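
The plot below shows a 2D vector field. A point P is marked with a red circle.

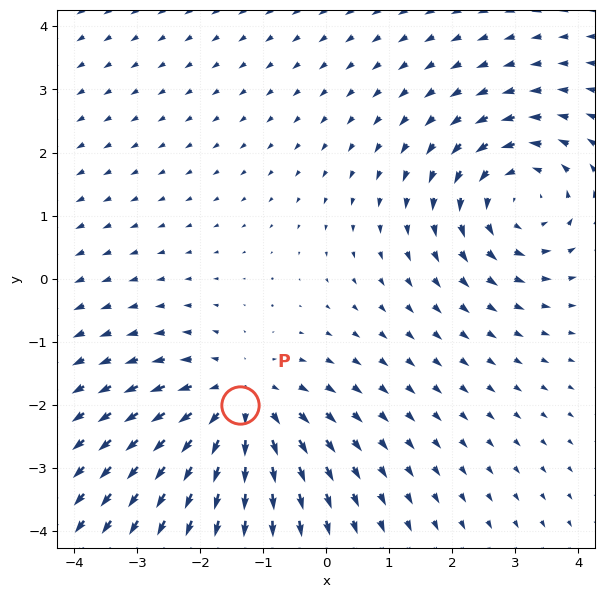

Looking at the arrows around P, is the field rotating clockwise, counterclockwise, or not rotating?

not rotating

Near P at (-1.4, -2.0) the arrows show no circulation. The curl there is ≈0.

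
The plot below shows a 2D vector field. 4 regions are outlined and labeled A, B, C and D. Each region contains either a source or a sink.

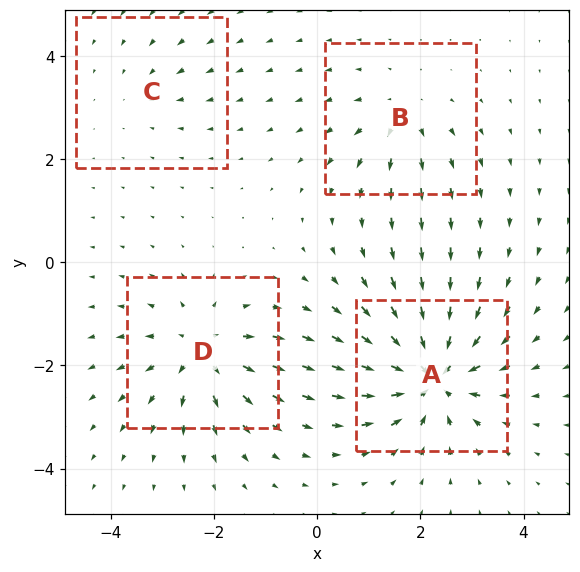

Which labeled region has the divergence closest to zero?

Divergence at each region's feature centre — A: about -9, B: about +4, C: about -2, D: about +6. Region C is closest to zero.

C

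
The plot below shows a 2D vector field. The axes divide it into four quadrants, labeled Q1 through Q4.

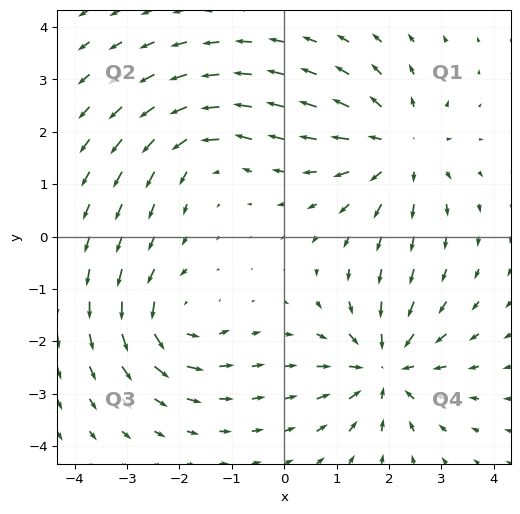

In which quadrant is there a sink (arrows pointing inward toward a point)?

The sink sits at approximately (1.9, -2.5), which lies in quadrant Q4. The divergence there is about -5, negative as expected for a sink.

Q4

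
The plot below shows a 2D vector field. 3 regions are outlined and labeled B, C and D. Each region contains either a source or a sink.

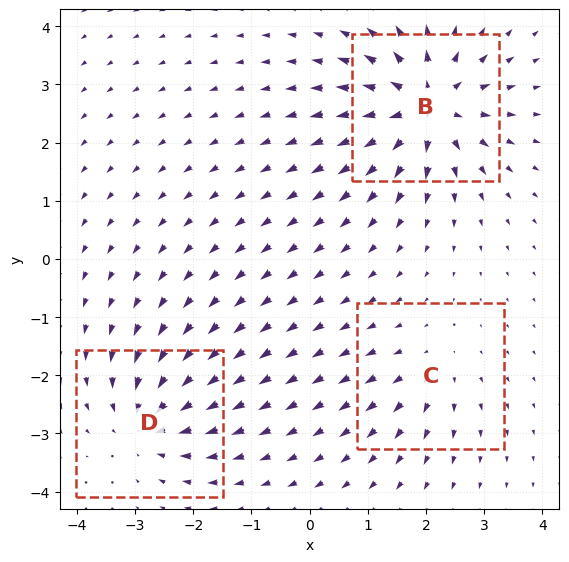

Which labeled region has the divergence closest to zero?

Divergence at each region's feature centre — B: about +6, C: about +3, D: about -4. Region C is closest to zero.

C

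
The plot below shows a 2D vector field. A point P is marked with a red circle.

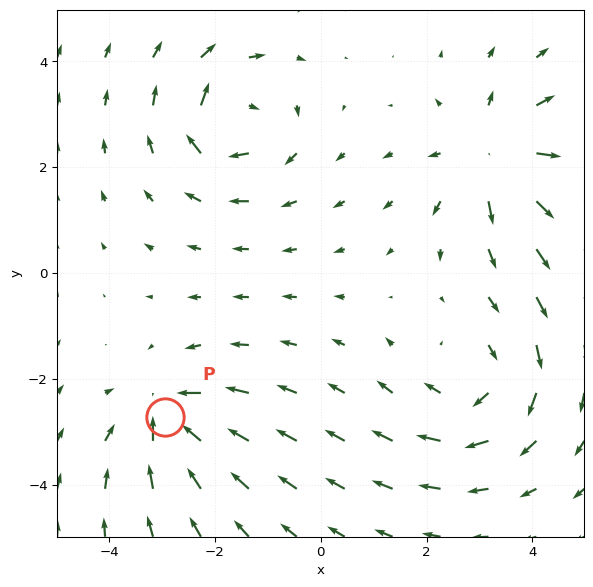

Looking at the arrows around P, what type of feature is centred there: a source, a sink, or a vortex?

At P (-2.9, -2.7) the arrows converge inward. Divergence about -5, curl ≈0 — negative divergence with near-zero curl is a sink.

sink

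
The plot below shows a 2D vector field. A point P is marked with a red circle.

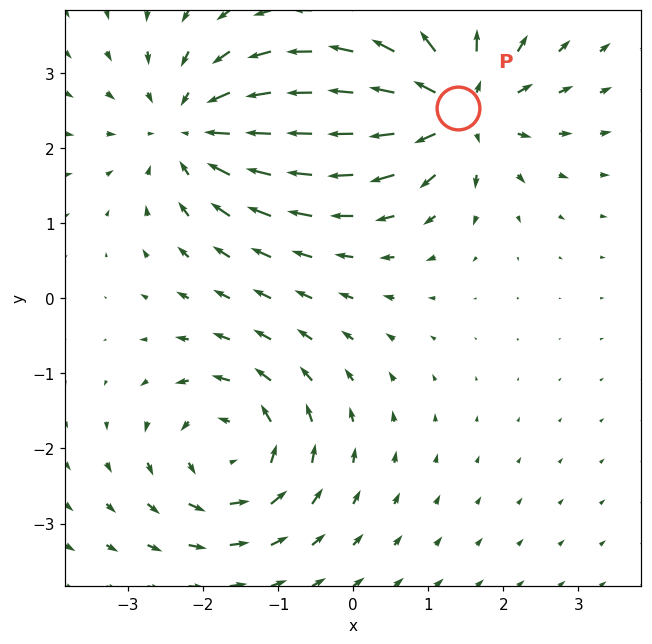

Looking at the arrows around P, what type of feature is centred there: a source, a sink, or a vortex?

source

At P (1.4, 2.5) the arrows spread outward. Divergence about +6, curl ≈0 — positive divergence with near-zero curl is a source.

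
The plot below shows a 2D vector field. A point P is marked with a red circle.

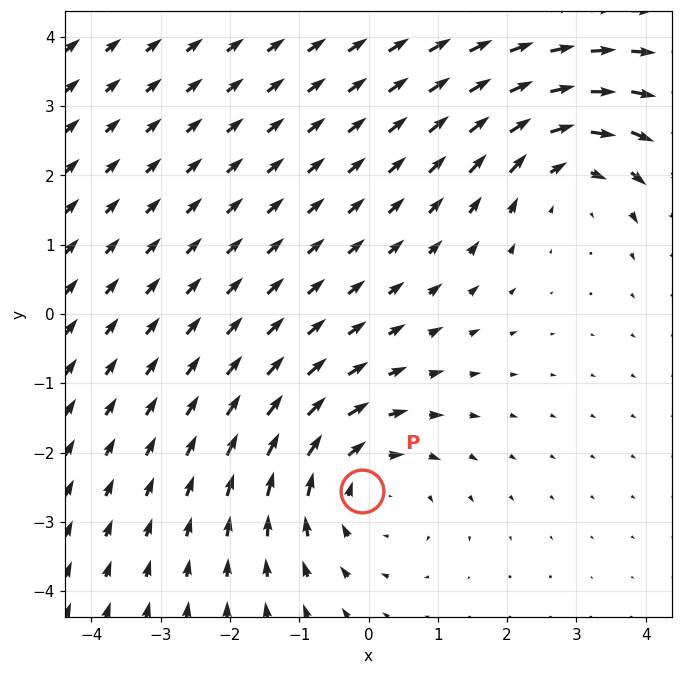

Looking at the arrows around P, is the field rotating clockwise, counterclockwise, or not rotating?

clockwise

Near P at (-0.1, -2.6) the arrows circulate clockwise. The curl (z-component) there is about -3; negative curl means clockwise rotation.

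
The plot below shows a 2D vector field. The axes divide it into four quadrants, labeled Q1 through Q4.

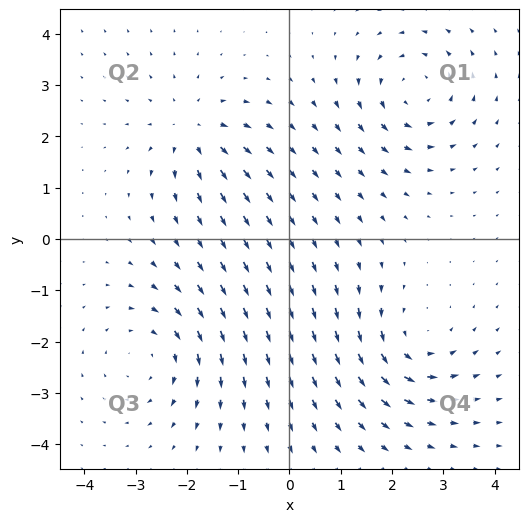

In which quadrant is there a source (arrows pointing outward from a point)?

The source sits at approximately (-1.9, 2.1), which lies in quadrant Q2. The divergence there is about +5, positive as expected for a source.

Q2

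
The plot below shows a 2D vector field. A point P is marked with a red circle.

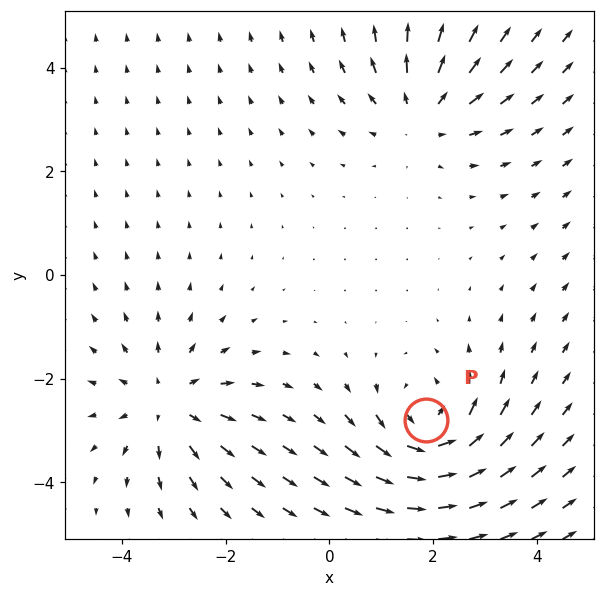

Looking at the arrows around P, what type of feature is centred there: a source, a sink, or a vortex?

vortex

At P (1.9, -2.8) the arrows circulate counterclockwise. Divergence ≈0, curl about +5 — near-zero divergence with nonzero curl is a vortex.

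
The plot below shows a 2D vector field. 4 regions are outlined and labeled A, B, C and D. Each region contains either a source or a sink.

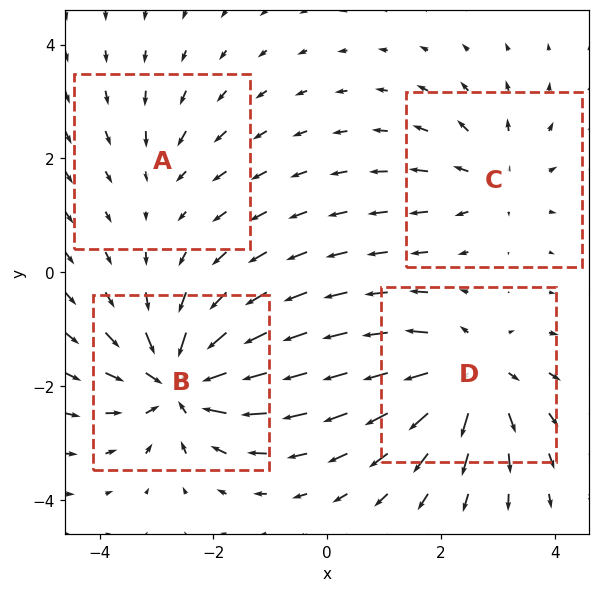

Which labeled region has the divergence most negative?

Divergence at each region's feature centre — A: about -2, B: about -7, C: about +4, D: about +6. Region B is most negative.

B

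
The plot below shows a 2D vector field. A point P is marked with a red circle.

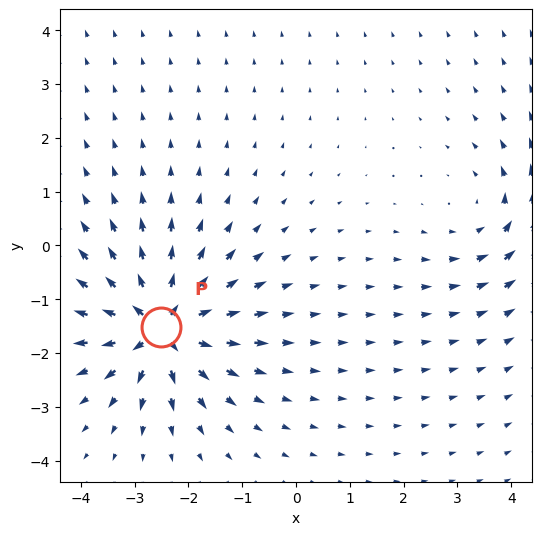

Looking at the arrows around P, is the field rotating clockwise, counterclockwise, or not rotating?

Near P at (-2.5, -1.5) the arrows show no circulation. The curl there is ≈0.

not rotating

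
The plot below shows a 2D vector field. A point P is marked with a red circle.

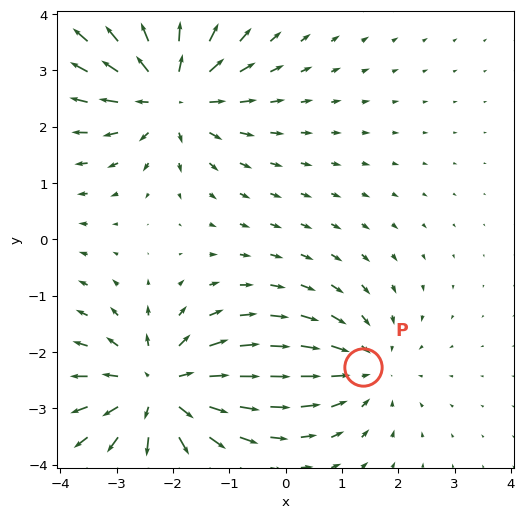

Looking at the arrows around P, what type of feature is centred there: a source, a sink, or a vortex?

sink

At P (1.4, -2.3) the arrows converge inward. Divergence about -3, curl ≈0 — negative divergence with near-zero curl is a sink.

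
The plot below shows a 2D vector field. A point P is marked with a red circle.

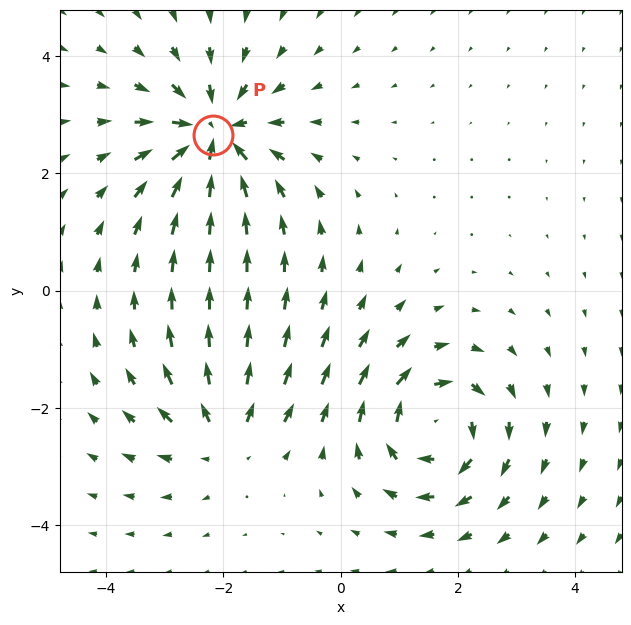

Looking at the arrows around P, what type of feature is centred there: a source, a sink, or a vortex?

sink

At P (-2.2, 2.7) the arrows converge inward. Divergence about -5, curl ≈0 — negative divergence with near-zero curl is a sink.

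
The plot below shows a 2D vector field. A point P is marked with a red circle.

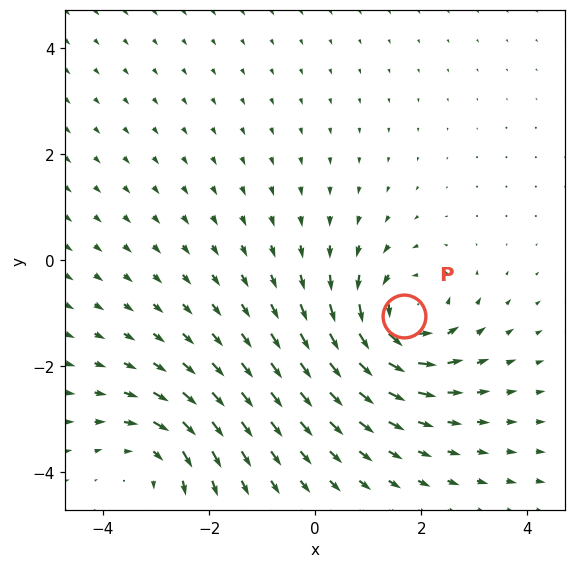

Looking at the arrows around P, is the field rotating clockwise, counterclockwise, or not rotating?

counterclockwise

Near P at (1.7, -1.0) the arrows circulate counterclockwise. The curl (z-component) there is about +5; positive curl means counterclockwise rotation.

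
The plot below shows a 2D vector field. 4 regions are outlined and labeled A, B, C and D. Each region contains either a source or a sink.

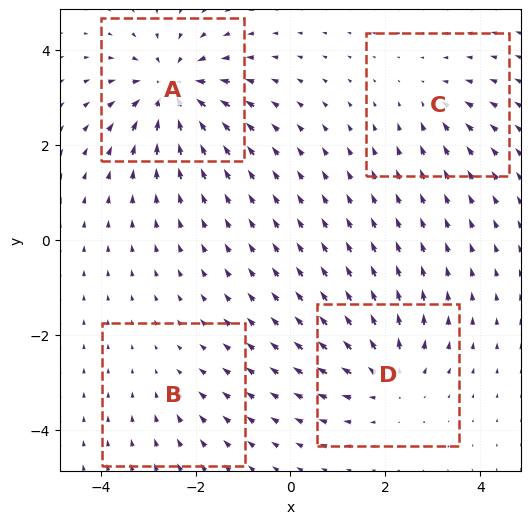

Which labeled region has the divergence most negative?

A

Divergence at each region's feature centre — A: about -8, B: about -2, C: about -3, D: about +5. Region A is most negative.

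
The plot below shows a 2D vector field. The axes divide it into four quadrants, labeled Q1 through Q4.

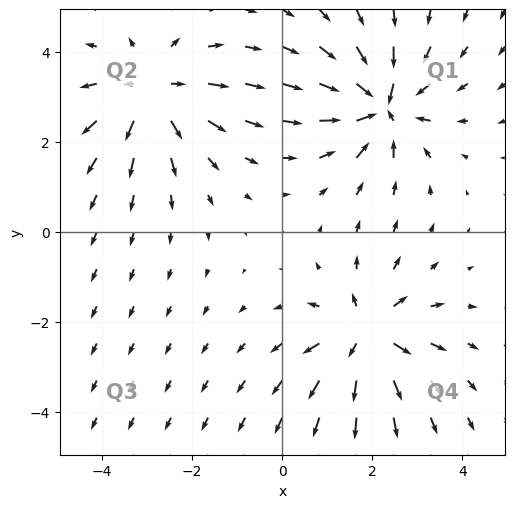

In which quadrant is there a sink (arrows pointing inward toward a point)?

The sink sits at approximately (2.2, 2.8), which lies in quadrant Q1. The divergence there is about -6, negative as expected for a sink.

Q1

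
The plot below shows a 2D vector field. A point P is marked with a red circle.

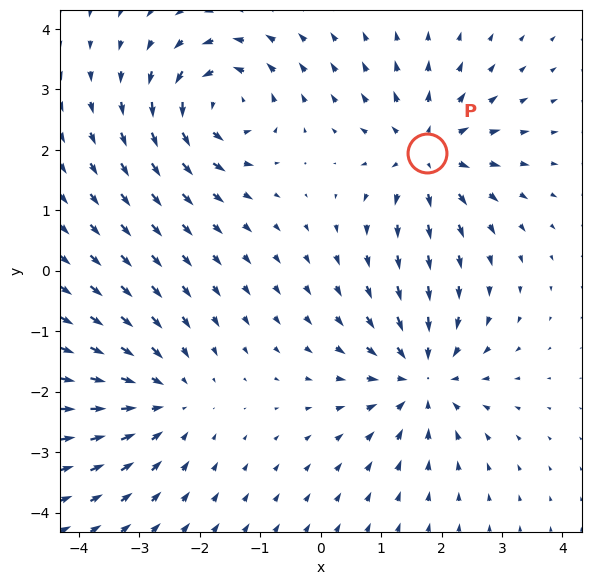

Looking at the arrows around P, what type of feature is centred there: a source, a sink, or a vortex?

At P (1.8, 1.9) the arrows spread outward. Divergence about +5, curl ≈0 — positive divergence with near-zero curl is a source.

source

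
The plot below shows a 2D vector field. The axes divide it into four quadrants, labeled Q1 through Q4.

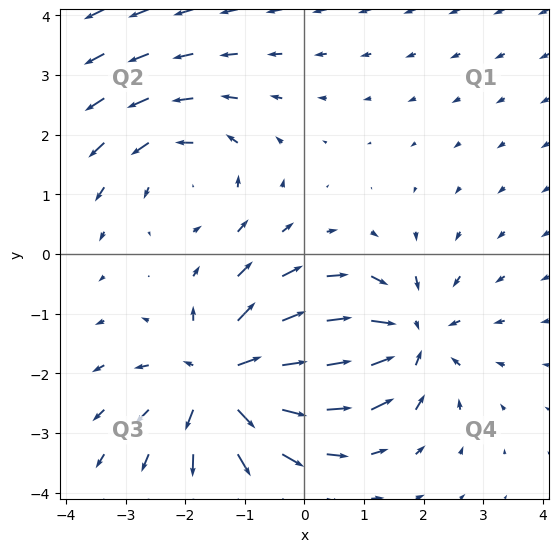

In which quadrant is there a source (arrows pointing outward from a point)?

Q3

The source sits at approximately (-1.4, -2.1), which lies in quadrant Q3. The divergence there is about +5, positive as expected for a source.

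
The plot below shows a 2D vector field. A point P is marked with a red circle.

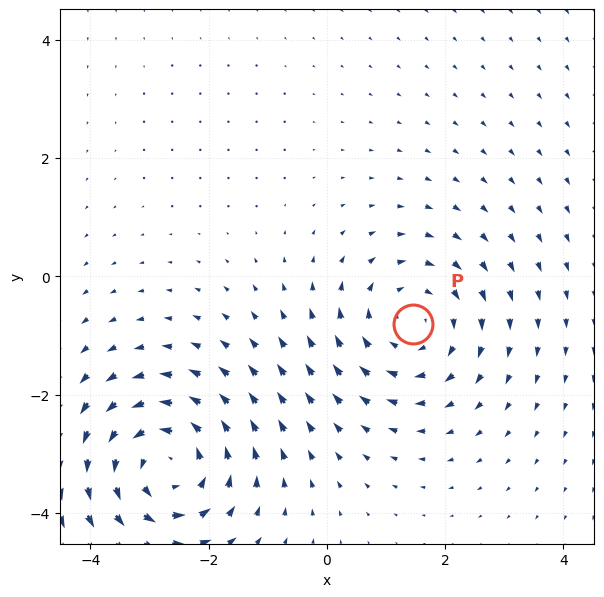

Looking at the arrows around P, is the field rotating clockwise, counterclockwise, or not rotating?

clockwise

Near P at (1.5, -0.8) the arrows circulate clockwise. The curl (z-component) there is about -2; negative curl means clockwise rotation.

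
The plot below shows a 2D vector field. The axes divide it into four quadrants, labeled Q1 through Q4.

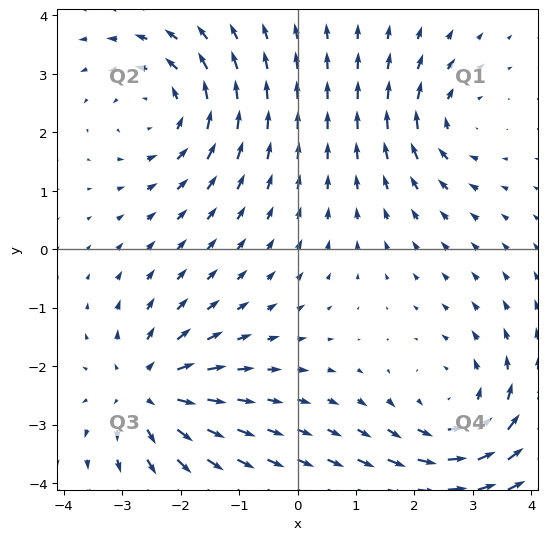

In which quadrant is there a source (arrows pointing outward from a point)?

Q3

The source sits at approximately (-2.6, -2.4), which lies in quadrant Q3. The divergence there is about +5, positive as expected for a source.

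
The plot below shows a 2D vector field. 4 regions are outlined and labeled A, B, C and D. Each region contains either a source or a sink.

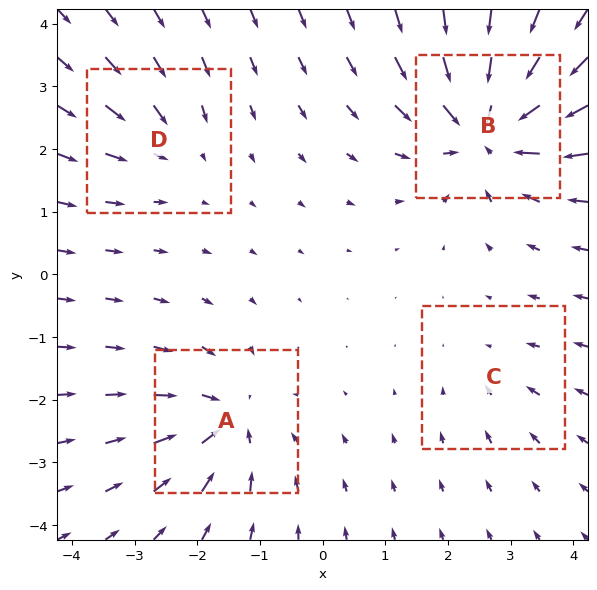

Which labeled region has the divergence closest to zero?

Divergence at each region's feature centre — A: about -5, B: about -8, C: about -2, D: about -3. Region C is closest to zero.

C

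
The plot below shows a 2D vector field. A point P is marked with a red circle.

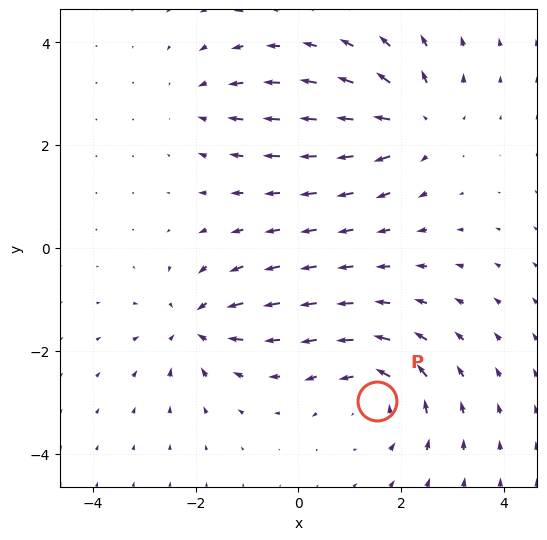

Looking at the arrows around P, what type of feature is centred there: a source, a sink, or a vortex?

vortex

At P (1.5, -3.0) the arrows circulate counterclockwise. Divergence ≈0, curl about +5 — near-zero divergence with nonzero curl is a vortex.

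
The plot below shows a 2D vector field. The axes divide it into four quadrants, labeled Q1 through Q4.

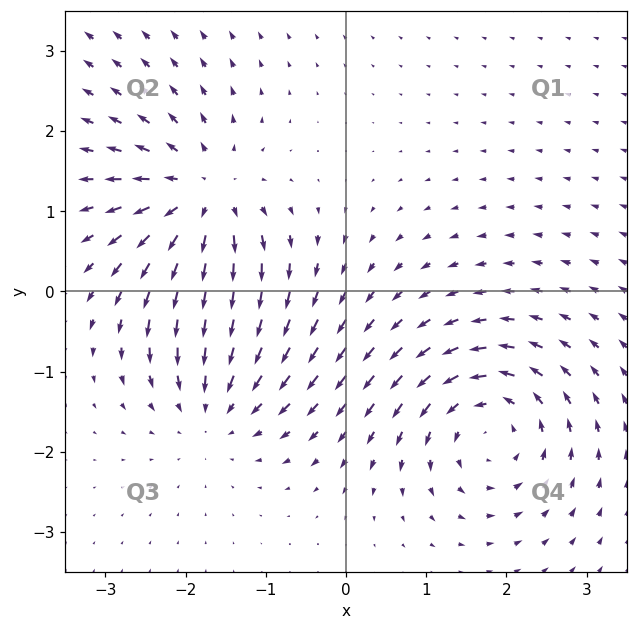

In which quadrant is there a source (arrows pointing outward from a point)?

The source sits at approximately (-1.8, 1.2), which lies in quadrant Q2. The divergence there is about +5, positive as expected for a source.

Q2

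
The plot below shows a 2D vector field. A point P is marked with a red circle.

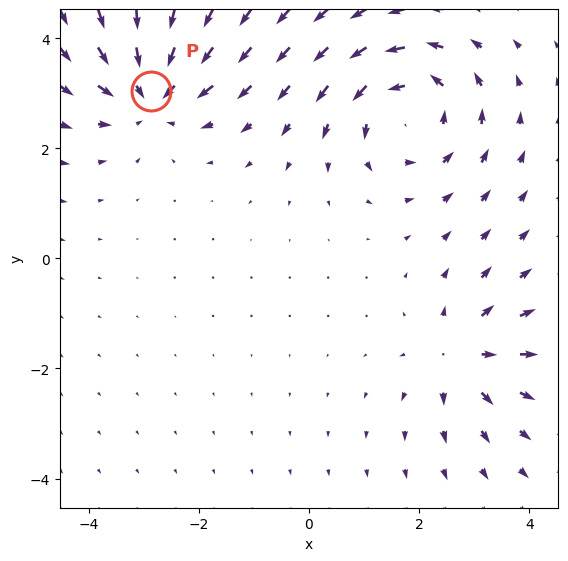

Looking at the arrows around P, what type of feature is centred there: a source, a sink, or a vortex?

sink

At P (-2.9, 3.0) the arrows converge inward. Divergence about -5, curl ≈0 — negative divergence with near-zero curl is a sink.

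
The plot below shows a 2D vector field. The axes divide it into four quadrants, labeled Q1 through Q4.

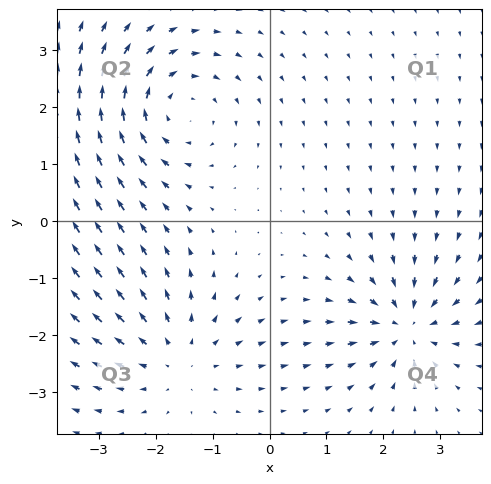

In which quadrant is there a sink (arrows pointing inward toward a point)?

The sink sits at approximately (2.4, -1.8), which lies in quadrant Q4. The divergence there is about -4, negative as expected for a sink.

Q4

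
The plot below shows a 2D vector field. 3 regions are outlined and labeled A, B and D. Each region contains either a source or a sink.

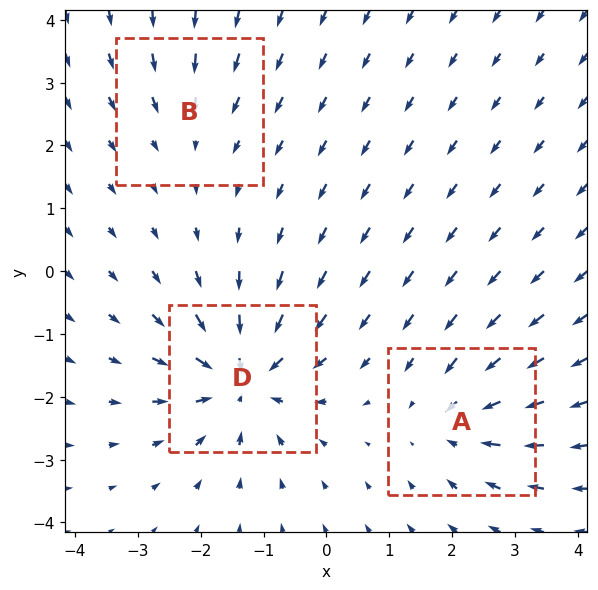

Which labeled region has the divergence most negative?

D

Divergence at each region's feature centre — A: about -4, B: about -2, D: about -6. Region D is most negative.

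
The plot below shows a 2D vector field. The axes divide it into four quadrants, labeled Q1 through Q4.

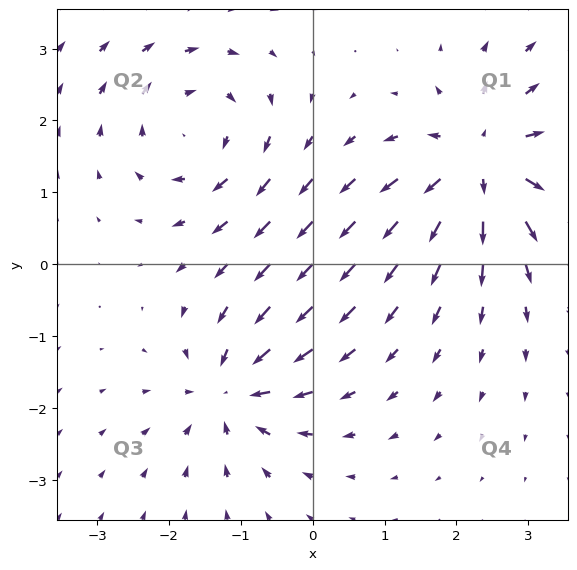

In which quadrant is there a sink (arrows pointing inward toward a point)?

Q3

The sink sits at approximately (-1.1, -1.8), which lies in quadrant Q3. The divergence there is about -5, negative as expected for a sink.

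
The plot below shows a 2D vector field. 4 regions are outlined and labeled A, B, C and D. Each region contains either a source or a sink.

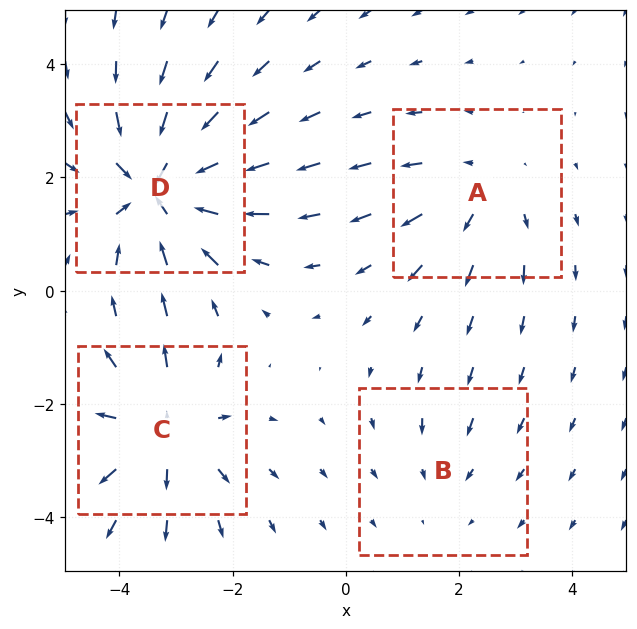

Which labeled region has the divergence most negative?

Divergence at each region's feature centre — A: about +3, B: about -2, C: about +5, D: about -6. Region D is most negative.

D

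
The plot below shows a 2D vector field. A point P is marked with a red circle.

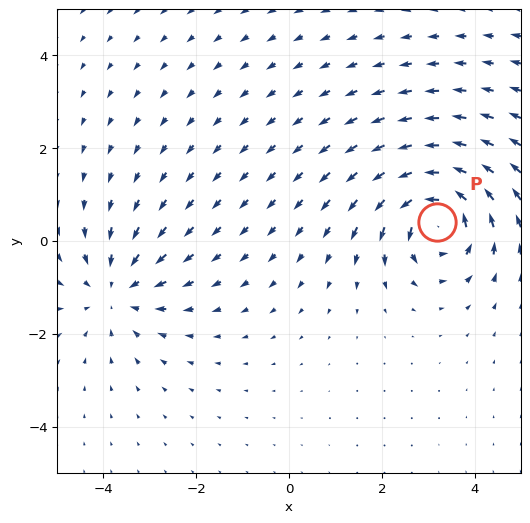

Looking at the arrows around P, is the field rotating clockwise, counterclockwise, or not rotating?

Near P at (3.2, 0.4) the arrows circulate counterclockwise. The curl (z-component) there is about +5; positive curl means counterclockwise rotation.

counterclockwise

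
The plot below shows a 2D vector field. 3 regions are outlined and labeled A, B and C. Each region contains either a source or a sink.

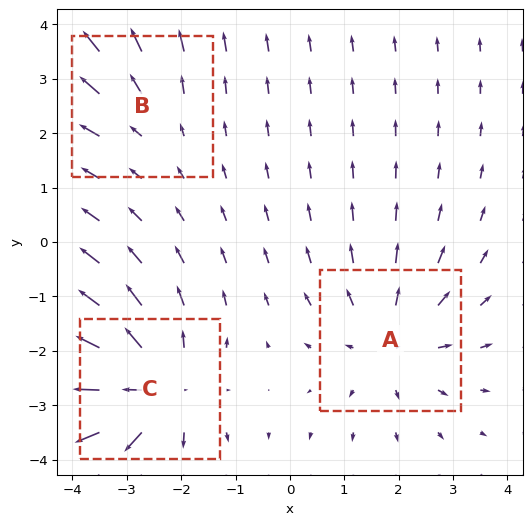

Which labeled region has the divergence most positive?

Divergence at each region's feature centre — A: about +3, B: about +2, C: about +5. Region C is most positive.

C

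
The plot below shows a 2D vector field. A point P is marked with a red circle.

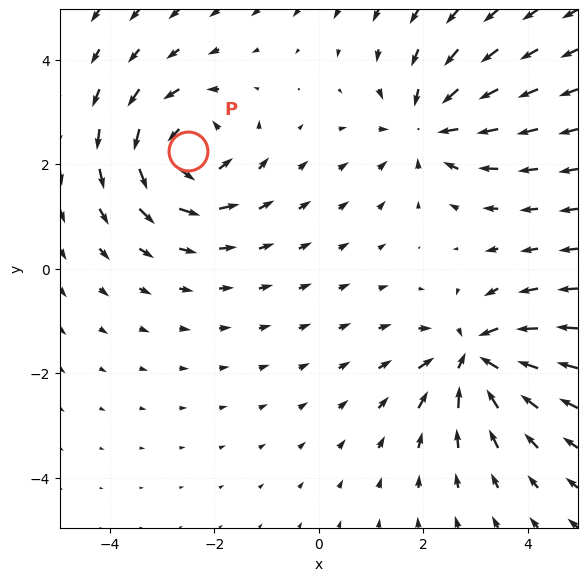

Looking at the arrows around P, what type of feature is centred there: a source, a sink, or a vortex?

At P (-2.5, 2.3) the arrows circulate counterclockwise. Divergence ≈0, curl about +6 — near-zero divergence with nonzero curl is a vortex.

vortex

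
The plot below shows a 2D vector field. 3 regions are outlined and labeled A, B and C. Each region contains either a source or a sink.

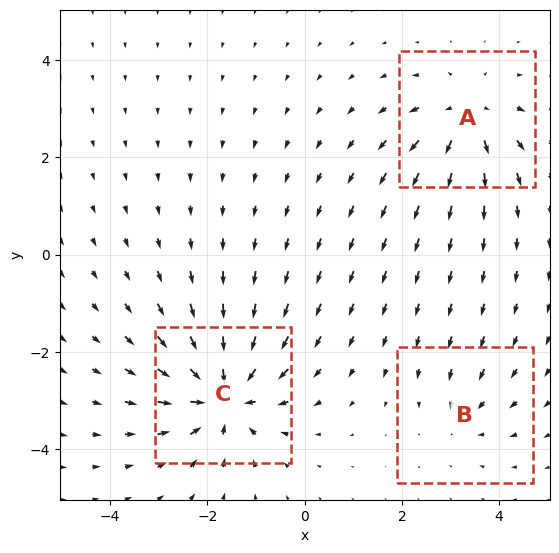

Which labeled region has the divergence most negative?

Divergence at each region's feature centre — A: about +4, B: about -2, C: about -6. Region C is most negative.

C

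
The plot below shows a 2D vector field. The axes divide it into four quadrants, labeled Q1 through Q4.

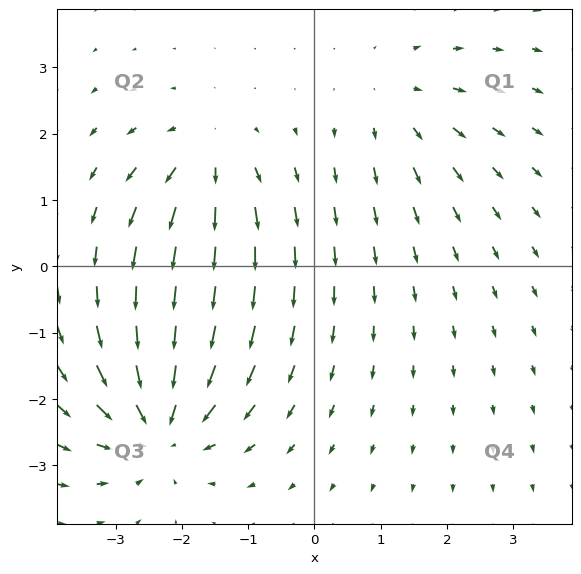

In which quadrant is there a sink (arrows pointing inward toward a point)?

Q3

The sink sits at approximately (-2.3, -2.4), which lies in quadrant Q3. The divergence there is about -5, negative as expected for a sink.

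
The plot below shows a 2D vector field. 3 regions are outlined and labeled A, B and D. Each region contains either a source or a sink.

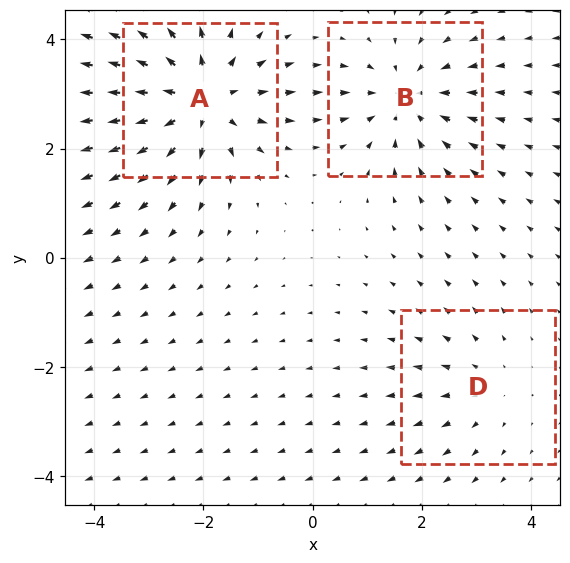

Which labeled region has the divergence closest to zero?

D

Divergence at each region's feature centre — A: about +4, B: about -3, D: about +2. Region D is closest to zero.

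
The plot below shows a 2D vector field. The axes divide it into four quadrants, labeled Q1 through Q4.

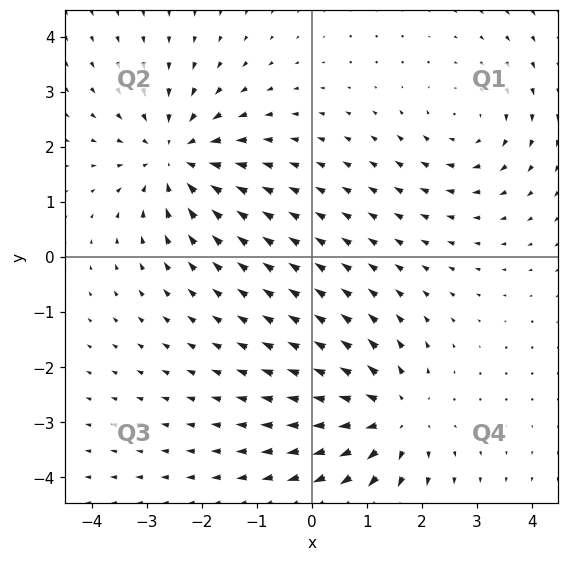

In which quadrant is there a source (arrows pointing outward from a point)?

The source sits at approximately (1.5, -2.9), which lies in quadrant Q4. The divergence there is about +5, positive as expected for a source.

Q4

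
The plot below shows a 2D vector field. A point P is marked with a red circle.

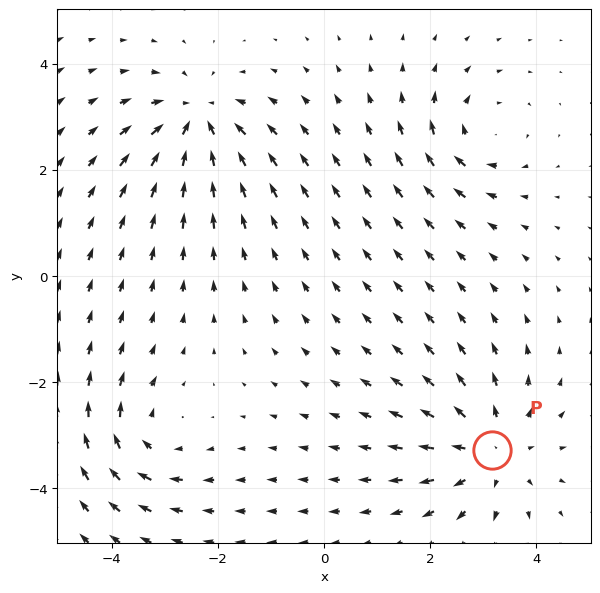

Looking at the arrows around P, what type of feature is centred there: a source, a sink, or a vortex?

source

At P (3.2, -3.3) the arrows spread outward. Divergence about +4, curl ≈0 — positive divergence with near-zero curl is a source.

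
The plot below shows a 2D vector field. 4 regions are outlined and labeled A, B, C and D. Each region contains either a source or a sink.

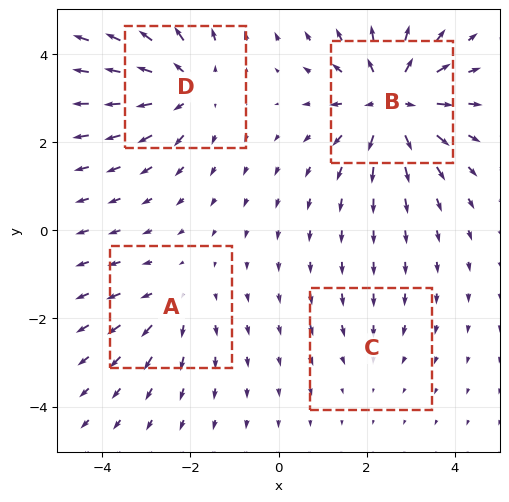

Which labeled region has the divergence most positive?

Divergence at each region's feature centre — A: about +3, B: about +7, C: about -2, D: about +5. Region B is most positive.

B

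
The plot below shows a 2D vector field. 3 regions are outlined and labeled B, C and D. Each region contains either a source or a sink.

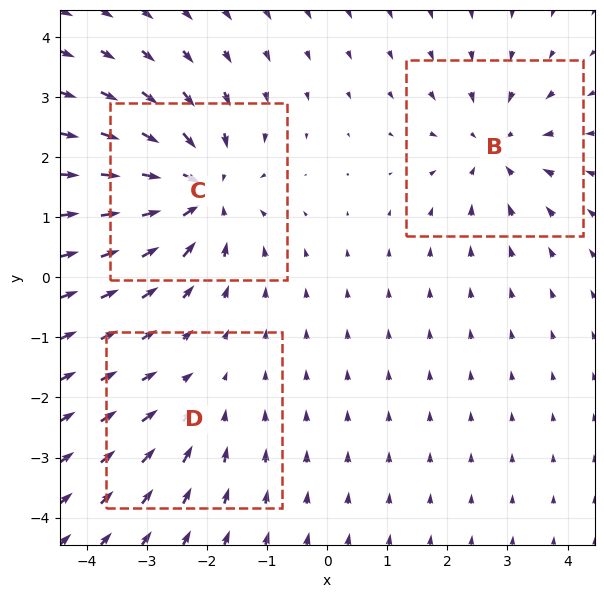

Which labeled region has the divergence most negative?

Divergence at each region's feature centre — B: about -3, C: about -5, D: about -2. Region C is most negative.

C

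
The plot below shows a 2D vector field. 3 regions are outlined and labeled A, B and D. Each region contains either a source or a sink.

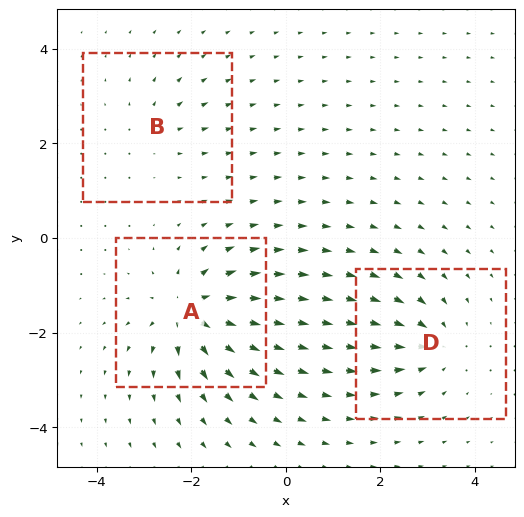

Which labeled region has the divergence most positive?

A

Divergence at each region's feature centre — A: about +6, B: about +2, D: about -4. Region A is most positive.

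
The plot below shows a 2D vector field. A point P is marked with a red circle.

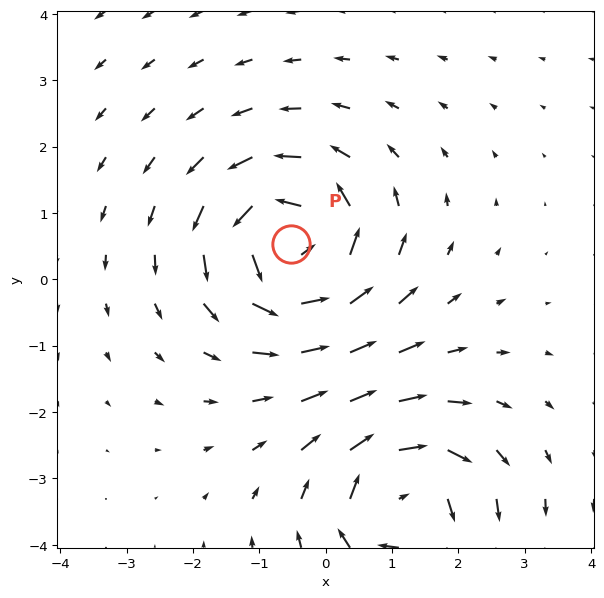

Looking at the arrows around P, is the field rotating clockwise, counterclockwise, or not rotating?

counterclockwise

Near P at (-0.5, 0.5) the arrows circulate counterclockwise. The curl (z-component) there is about +5; positive curl means counterclockwise rotation.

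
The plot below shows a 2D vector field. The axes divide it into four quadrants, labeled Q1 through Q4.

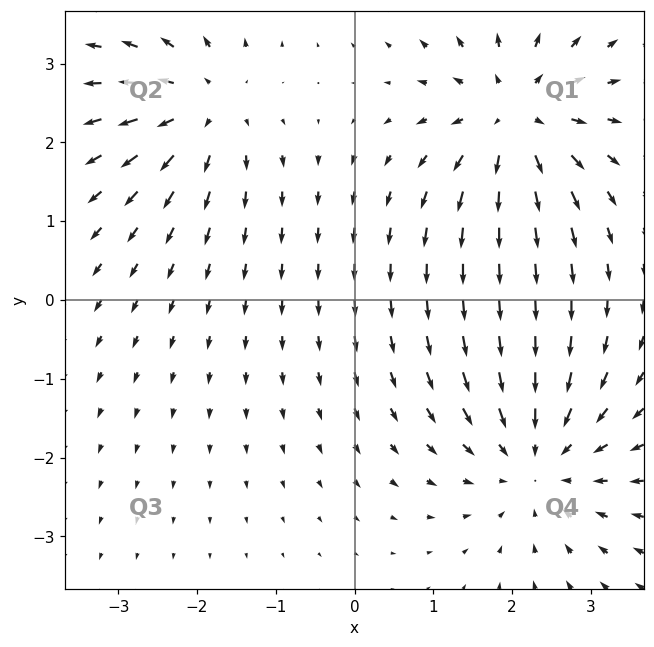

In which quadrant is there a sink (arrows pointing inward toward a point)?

Q4

The sink sits at approximately (2.3, -2.0), which lies in quadrant Q4. The divergence there is about -4, negative as expected for a sink.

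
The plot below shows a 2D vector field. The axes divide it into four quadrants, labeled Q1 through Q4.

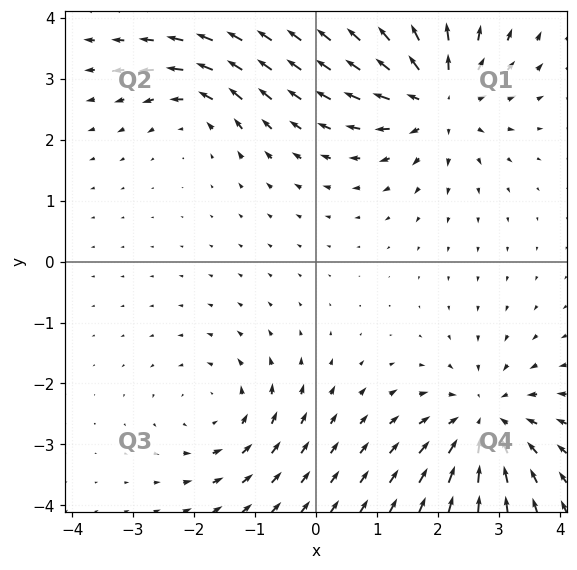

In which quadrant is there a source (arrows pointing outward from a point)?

Q1

The source sits at approximately (2.0, 2.7), which lies in quadrant Q1. The divergence there is about +6, positive as expected for a source.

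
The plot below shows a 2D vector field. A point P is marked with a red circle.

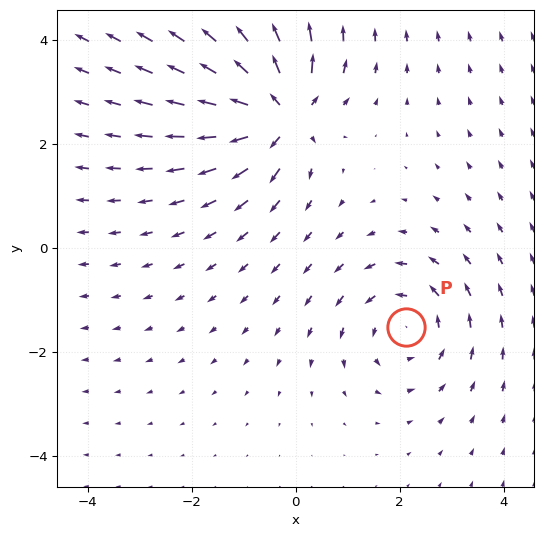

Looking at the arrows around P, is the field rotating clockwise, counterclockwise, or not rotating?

counterclockwise

Near P at (2.1, -1.5) the arrows circulate counterclockwise. The curl (z-component) there is about +3; positive curl means counterclockwise rotation.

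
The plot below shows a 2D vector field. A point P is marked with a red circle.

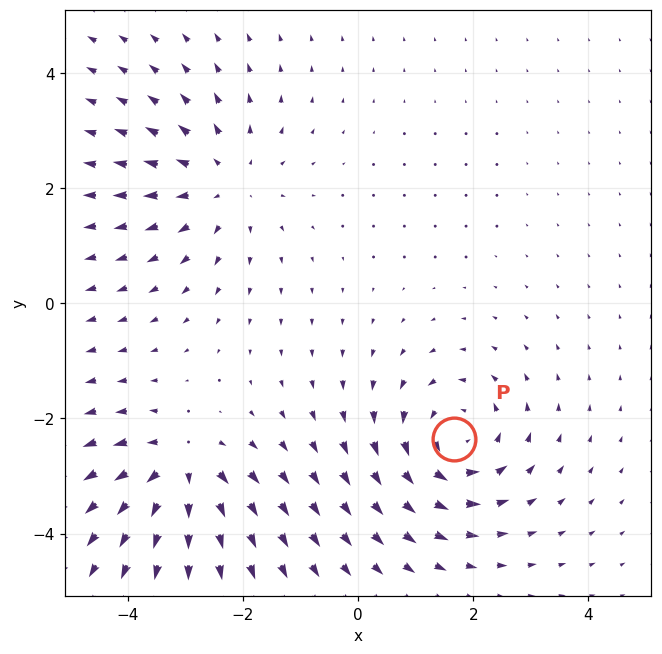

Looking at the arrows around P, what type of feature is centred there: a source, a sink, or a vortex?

At P (1.7, -2.4) the arrows circulate counterclockwise. Divergence ≈0, curl about +5 — near-zero divergence with nonzero curl is a vortex.

vortex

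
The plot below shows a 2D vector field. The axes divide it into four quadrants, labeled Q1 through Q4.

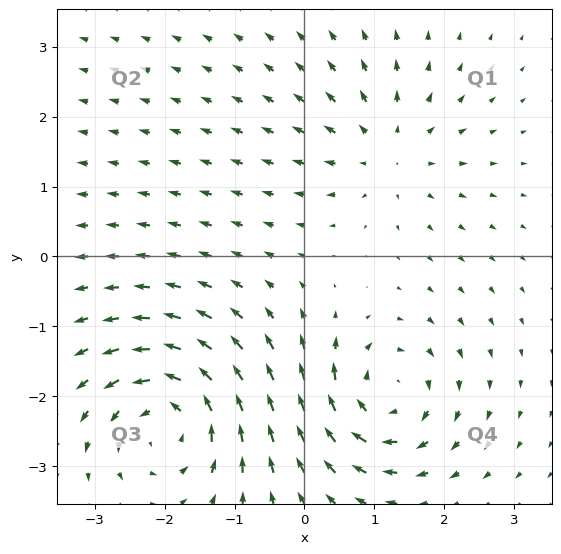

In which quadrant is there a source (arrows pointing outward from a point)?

Q1

The source sits at approximately (1.2, 1.5), which lies in quadrant Q1. The divergence there is about +3, positive as expected for a source.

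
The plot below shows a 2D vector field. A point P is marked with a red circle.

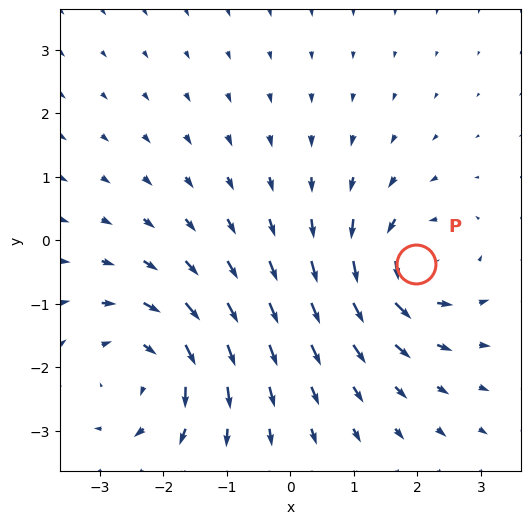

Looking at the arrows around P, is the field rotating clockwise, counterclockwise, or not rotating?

counterclockwise

Near P at (2.0, -0.4) the arrows circulate counterclockwise. The curl (z-component) there is about +6; positive curl means counterclockwise rotation.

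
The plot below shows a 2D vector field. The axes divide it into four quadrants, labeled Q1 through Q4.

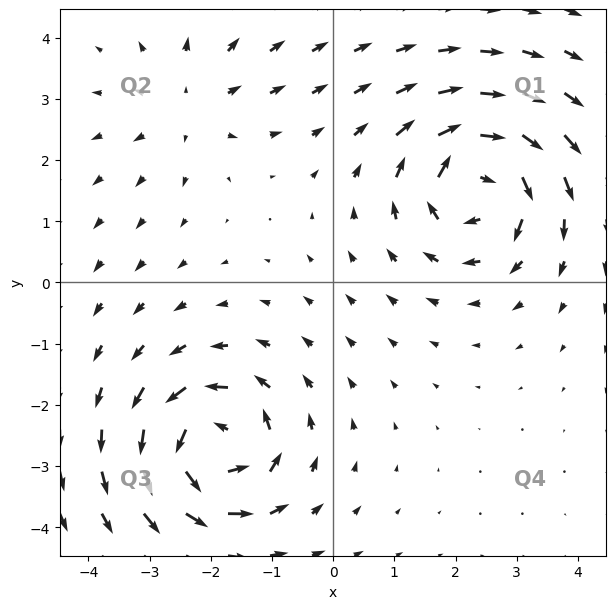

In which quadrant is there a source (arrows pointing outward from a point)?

The source sits at approximately (-2.3, 2.9), which lies in quadrant Q2. The divergence there is about +3, positive as expected for a source.

Q2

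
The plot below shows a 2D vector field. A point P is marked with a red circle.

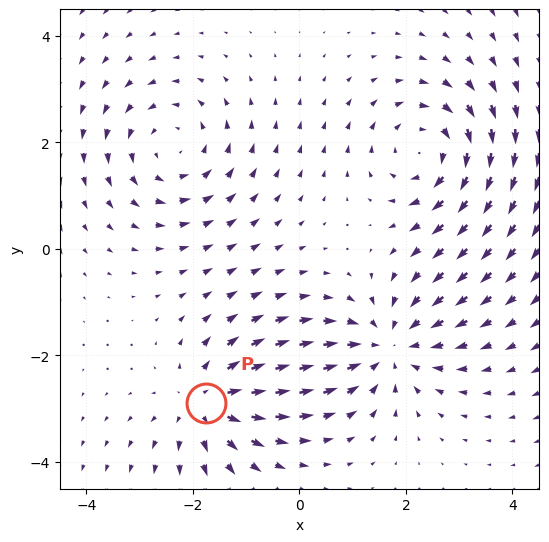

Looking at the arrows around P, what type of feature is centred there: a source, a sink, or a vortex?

At P (-1.7, -2.9) the arrows spread outward. Divergence about +4, curl ≈0 — positive divergence with near-zero curl is a source.

source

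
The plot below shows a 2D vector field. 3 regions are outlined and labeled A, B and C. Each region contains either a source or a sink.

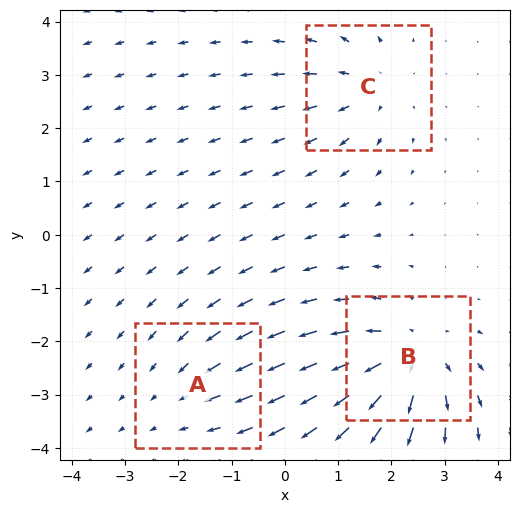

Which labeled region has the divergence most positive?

Divergence at each region's feature centre — A: about -2, B: about +5, C: about +3. Region B is most positive.

B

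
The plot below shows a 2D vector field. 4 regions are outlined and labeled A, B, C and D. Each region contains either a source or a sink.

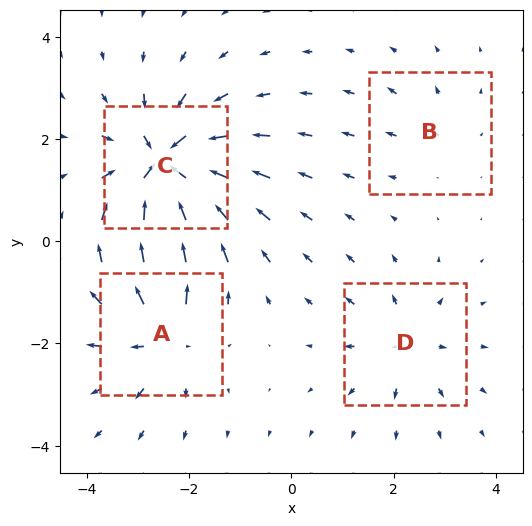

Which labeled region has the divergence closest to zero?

B

Divergence at each region's feature centre — A: about +6, B: about +2, C: about -9, D: about +4. Region B is closest to zero.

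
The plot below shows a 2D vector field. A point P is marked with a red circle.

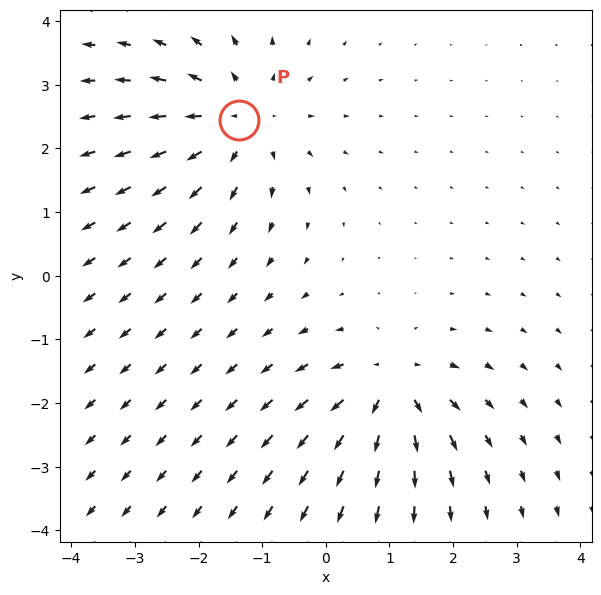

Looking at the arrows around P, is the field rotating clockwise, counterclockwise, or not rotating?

Near P at (-1.4, 2.4) the arrows show no circulation. The curl there is ≈0.

not rotating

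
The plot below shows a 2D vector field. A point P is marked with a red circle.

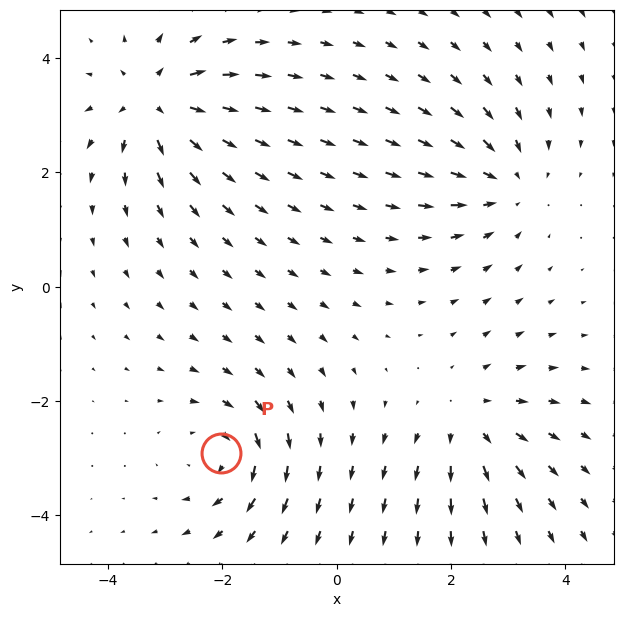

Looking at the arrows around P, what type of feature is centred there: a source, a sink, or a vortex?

At P (-2.0, -2.9) the arrows circulate clockwise. Divergence ≈0, curl about -4 — near-zero divergence with nonzero curl is a vortex.

vortex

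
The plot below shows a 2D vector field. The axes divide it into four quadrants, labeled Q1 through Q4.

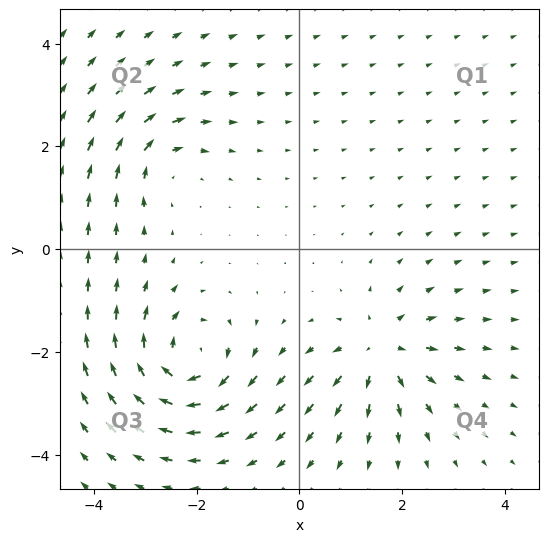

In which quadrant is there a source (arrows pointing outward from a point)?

Q4

The source sits at approximately (1.6, -2.0), which lies in quadrant Q4. The divergence there is about +4, positive as expected for a source.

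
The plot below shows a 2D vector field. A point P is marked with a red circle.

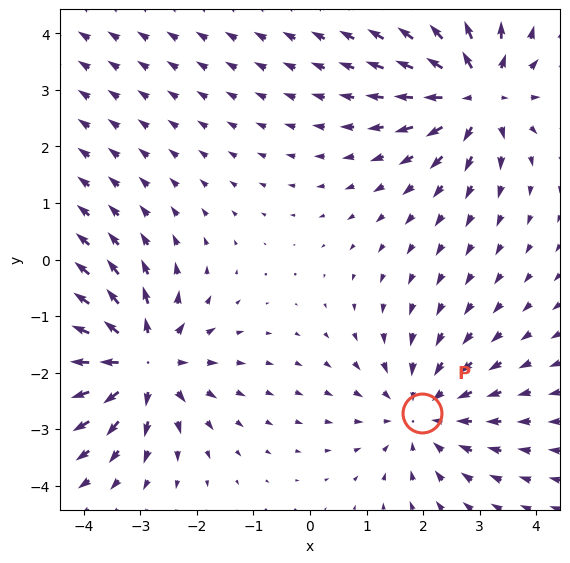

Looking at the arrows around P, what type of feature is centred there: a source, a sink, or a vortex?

At P (2.0, -2.7) the arrows converge inward. Divergence about -3, curl ≈0 — negative divergence with near-zero curl is a sink.

sink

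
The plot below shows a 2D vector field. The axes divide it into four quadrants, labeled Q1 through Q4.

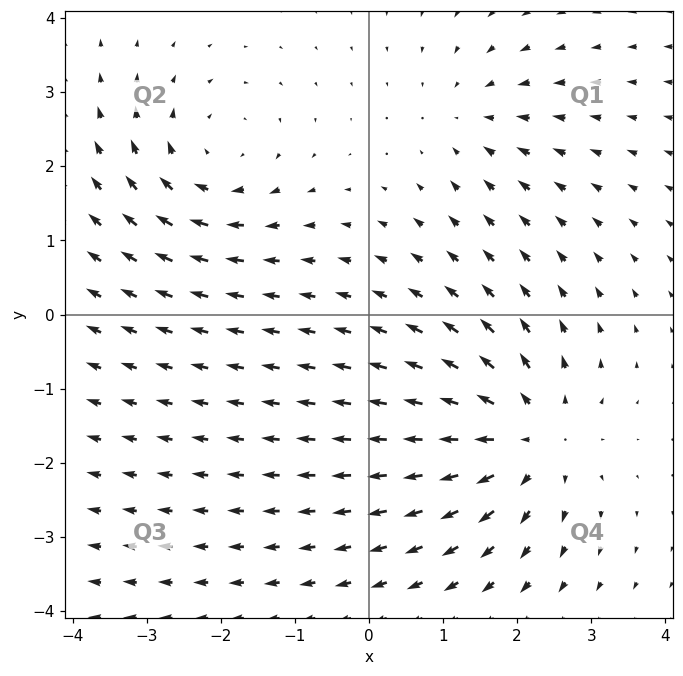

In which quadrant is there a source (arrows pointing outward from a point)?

The source sits at approximately (2.1, -1.7), which lies in quadrant Q4. The divergence there is about +5, positive as expected for a source.

Q4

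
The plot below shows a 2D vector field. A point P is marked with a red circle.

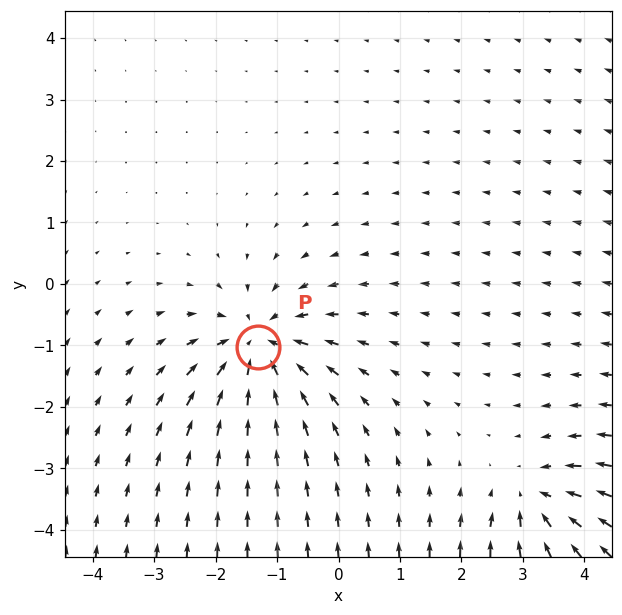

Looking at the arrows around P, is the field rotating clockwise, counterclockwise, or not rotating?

Near P at (-1.3, -1.0) the arrows show no circulation. The curl there is ≈0.

not rotating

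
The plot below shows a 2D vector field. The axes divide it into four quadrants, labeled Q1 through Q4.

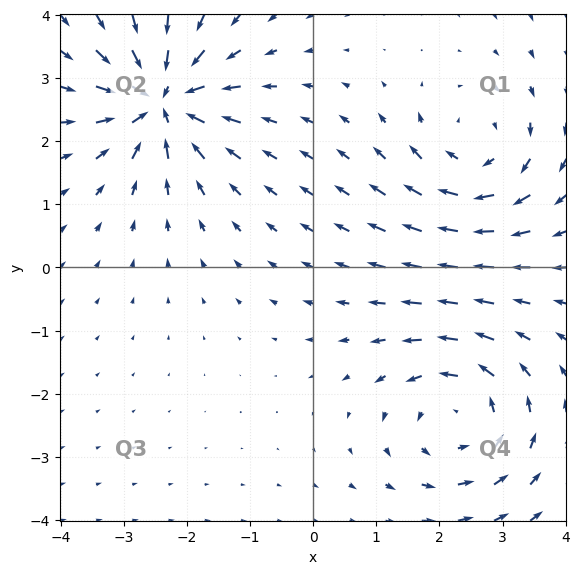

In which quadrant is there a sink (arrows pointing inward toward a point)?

Q2

The sink sits at approximately (-2.4, 2.6), which lies in quadrant Q2. The divergence there is about -7, negative as expected for a sink.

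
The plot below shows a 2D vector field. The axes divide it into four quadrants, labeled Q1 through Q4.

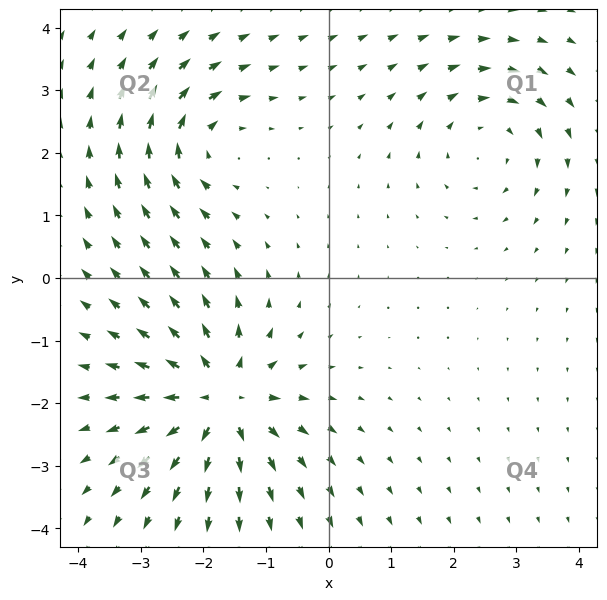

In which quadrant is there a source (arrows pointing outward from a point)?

Q3

The source sits at approximately (-1.7, -1.9), which lies in quadrant Q3. The divergence there is about +6, positive as expected for a source.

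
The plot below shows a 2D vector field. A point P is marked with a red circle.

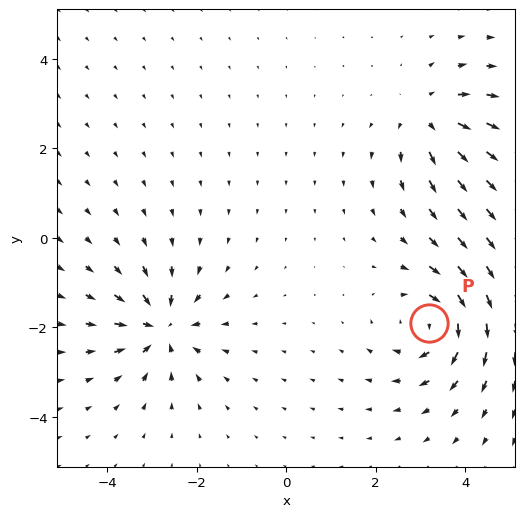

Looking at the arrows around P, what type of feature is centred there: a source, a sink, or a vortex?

vortex

At P (3.2, -1.9) the arrows circulate clockwise. Divergence ≈0, curl about -5 — near-zero divergence with nonzero curl is a vortex.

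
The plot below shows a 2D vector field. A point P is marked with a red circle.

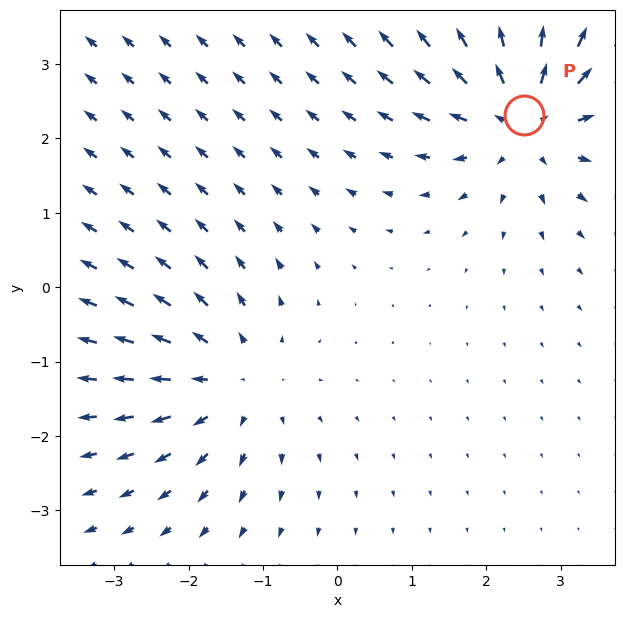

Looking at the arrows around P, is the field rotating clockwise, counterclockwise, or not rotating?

not rotating

Near P at (2.5, 2.3) the arrows show no circulation. The curl there is ≈0.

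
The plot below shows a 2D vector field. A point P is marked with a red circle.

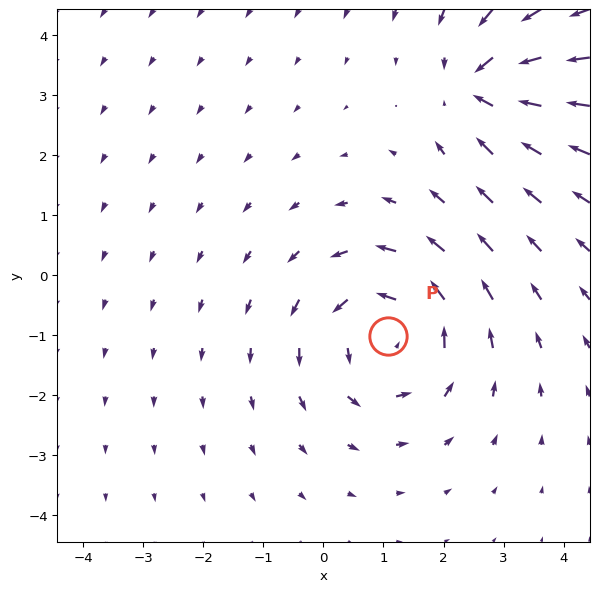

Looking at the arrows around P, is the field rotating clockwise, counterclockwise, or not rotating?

counterclockwise

Near P at (1.1, -1.0) the arrows circulate counterclockwise. The curl (z-component) there is about +3; positive curl means counterclockwise rotation.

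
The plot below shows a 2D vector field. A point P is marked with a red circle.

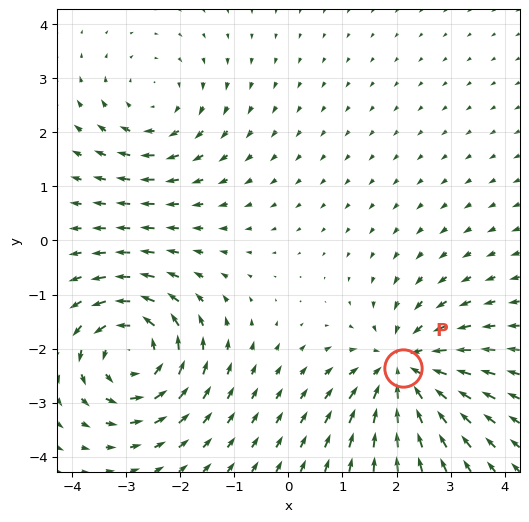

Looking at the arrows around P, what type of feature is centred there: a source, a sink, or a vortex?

At P (2.1, -2.4) the arrows converge inward. Divergence about -5, curl ≈0 — negative divergence with near-zero curl is a sink.

sink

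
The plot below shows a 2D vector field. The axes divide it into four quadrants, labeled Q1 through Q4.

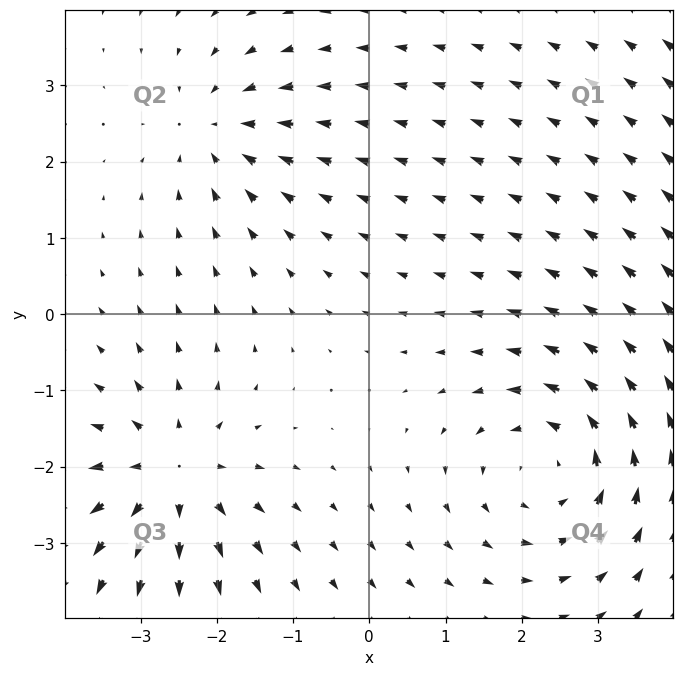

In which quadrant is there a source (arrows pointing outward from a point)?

Q3

The source sits at approximately (-2.6, -2.1), which lies in quadrant Q3. The divergence there is about +4, positive as expected for a source.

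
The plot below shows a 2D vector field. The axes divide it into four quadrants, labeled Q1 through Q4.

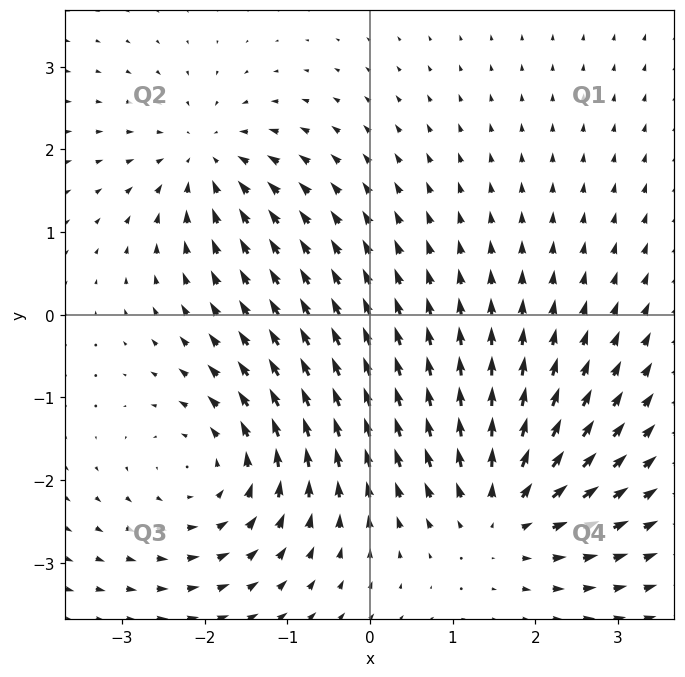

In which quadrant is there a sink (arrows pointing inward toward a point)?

Q2

The sink sits at approximately (-2.0, 1.9), which lies in quadrant Q2. The divergence there is about -4, negative as expected for a sink.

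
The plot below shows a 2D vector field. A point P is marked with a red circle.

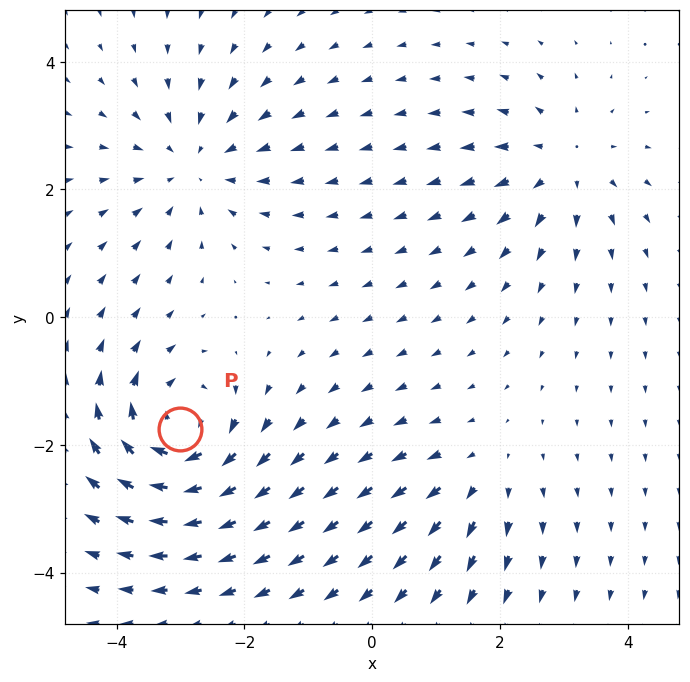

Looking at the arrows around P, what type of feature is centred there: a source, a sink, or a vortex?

vortex

At P (-3.0, -1.8) the arrows circulate clockwise. Divergence ≈0, curl about -6 — near-zero divergence with nonzero curl is a vortex.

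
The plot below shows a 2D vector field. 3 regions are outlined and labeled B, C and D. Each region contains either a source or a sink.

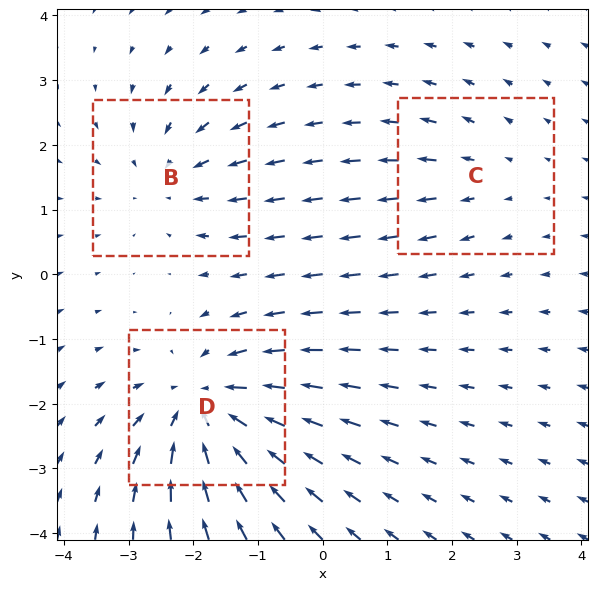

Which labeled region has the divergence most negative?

Divergence at each region's feature centre — B: about -3, C: about +2, D: about -5. Region D is most negative.

D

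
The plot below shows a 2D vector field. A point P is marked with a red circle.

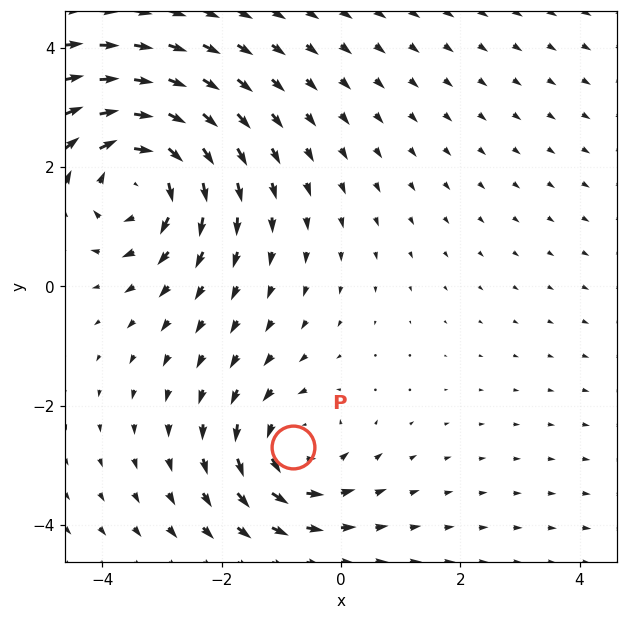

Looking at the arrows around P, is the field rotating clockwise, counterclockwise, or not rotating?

counterclockwise

Near P at (-0.8, -2.7) the arrows circulate counterclockwise. The curl (z-component) there is about +3; positive curl means counterclockwise rotation.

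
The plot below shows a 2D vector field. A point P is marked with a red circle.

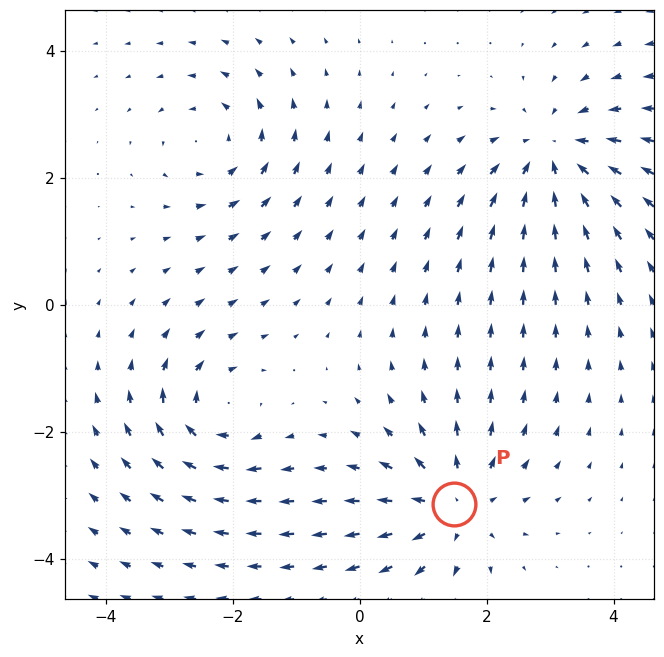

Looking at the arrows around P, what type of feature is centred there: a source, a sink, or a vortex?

At P (1.5, -3.1) the arrows spread outward. Divergence about +4, curl ≈0 — positive divergence with near-zero curl is a source.

source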